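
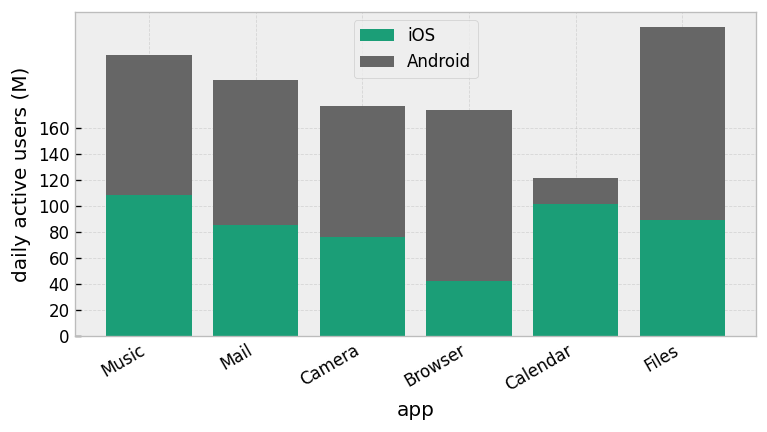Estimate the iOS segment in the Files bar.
≈ 80

iOS top ≈ 80, bottom ≈ 0; segment ≈ 80.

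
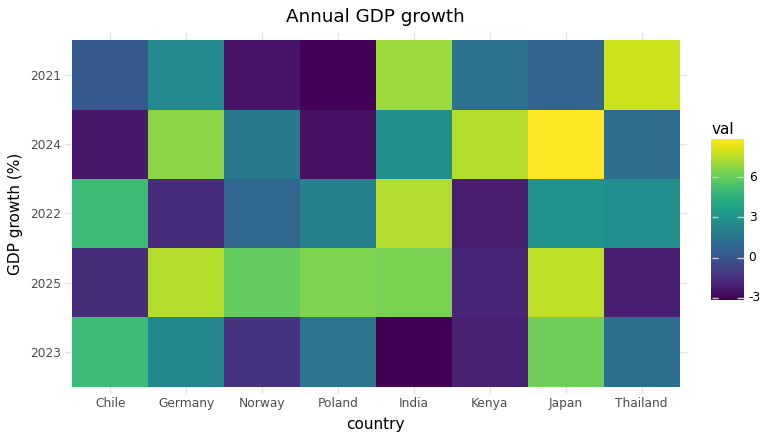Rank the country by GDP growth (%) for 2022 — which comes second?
Top 3 for 2022: India ≈ 8, Chile ≈ 6, Japan ≈ 4.

Chile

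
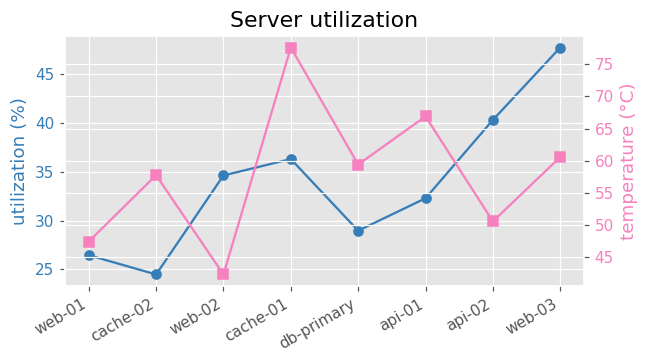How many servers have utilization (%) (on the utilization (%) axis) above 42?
Above 42: web-03.

1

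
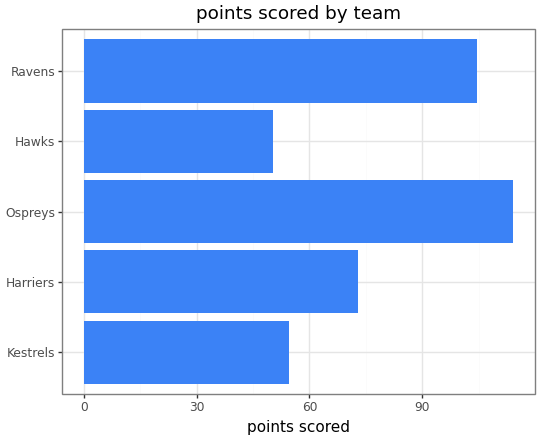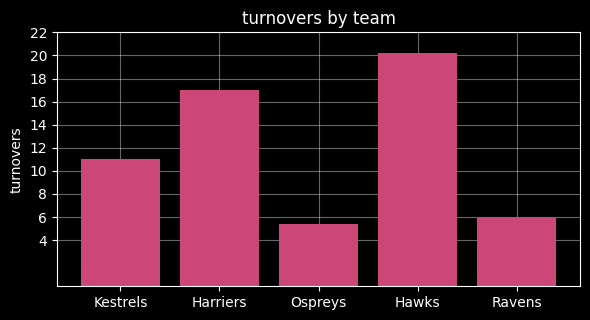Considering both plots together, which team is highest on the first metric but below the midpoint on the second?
Chart 2 median turnovers ≈ 12; below-median teams: Ospreys, Ravens. Among those, Ospreys has the highest points scored (≈ 120).

Ospreys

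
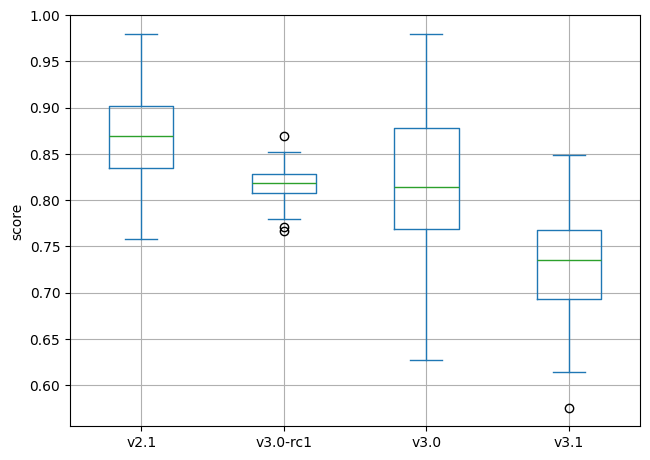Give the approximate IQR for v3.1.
Q3 ≈ 0.76, Q1 ≈ 0.70; IQR ≈ 0.06.

≈ 0.06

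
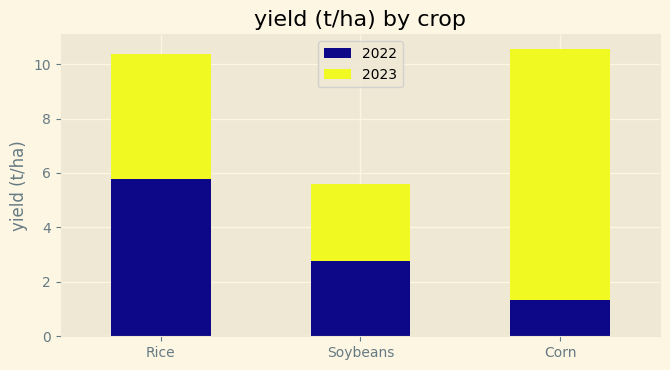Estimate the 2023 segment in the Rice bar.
≈ 4

2023 top ≈ 10, bottom ≈ 6; segment ≈ 4.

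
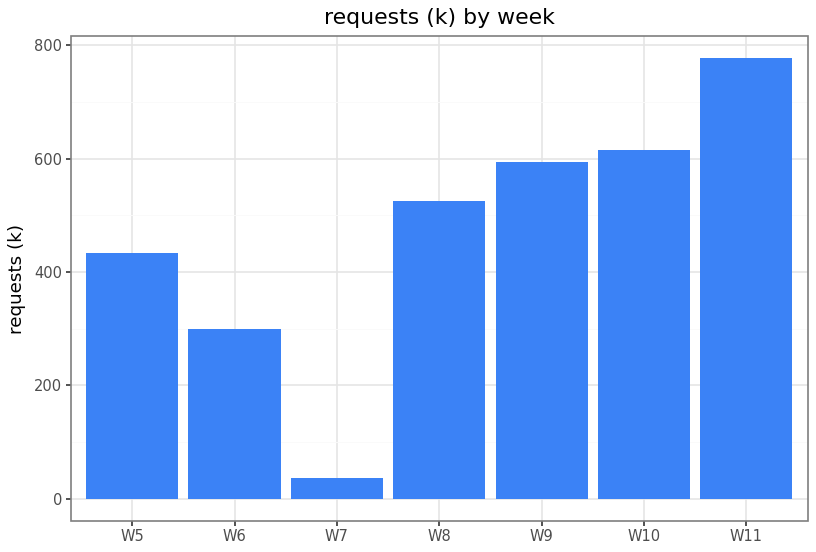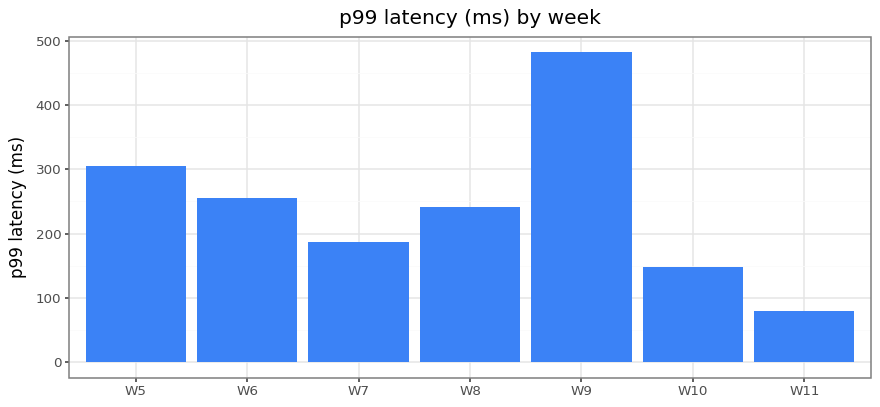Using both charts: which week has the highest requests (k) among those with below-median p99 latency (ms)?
W11

Chart 2 median p99 latency (ms) ≈ 250; below-median weeks: W7, W10, W11. Among those, W11 has the highest requests (k) (≈ 800).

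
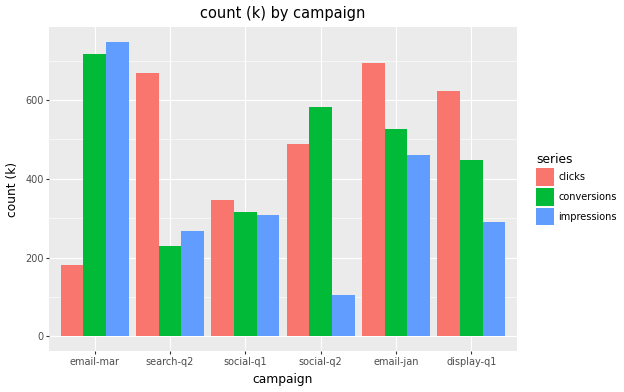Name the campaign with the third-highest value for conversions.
email-jan

Top 4 for conversions: email-mar ≈ 700, social-q2 ≈ 600, email-jan ≈ 500, display-q1 ≈ 400.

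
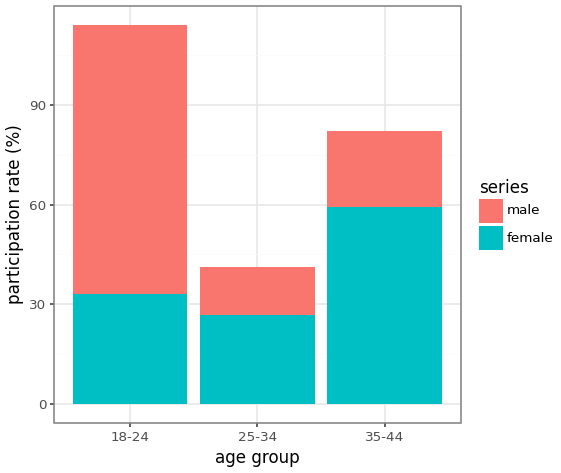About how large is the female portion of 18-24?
female top ≈ 30, bottom ≈ 0; segment ≈ 30.

≈ 30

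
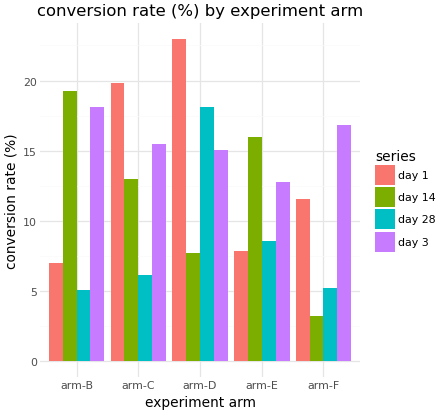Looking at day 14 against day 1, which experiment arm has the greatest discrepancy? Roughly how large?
arm-D: day 14 ≈ 8, day 1 ≈ 22 → gap ≈ 14. Next-largest (arm-B) is only ≈ 12.

arm-D, ≈ 14 %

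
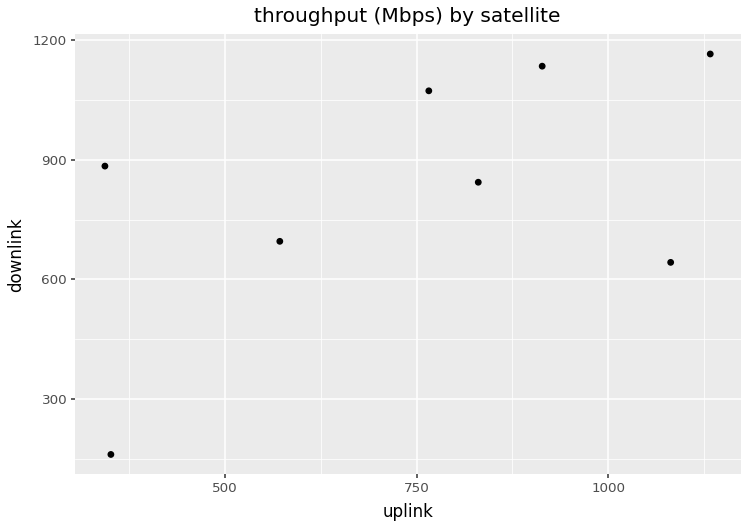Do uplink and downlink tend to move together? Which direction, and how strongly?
positive, moderate

Points are positively correlated; moderate (|r| ≈ 0.6).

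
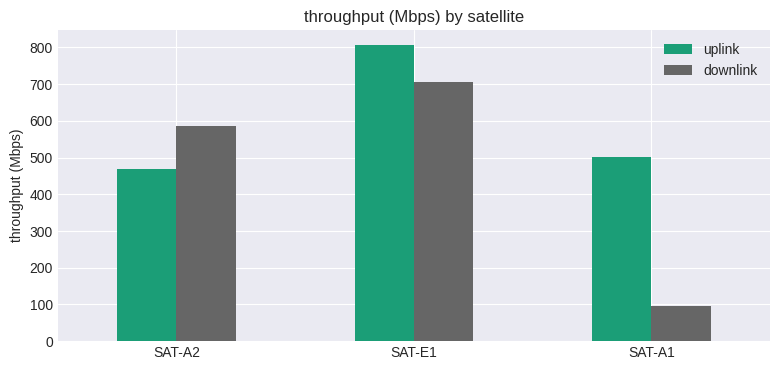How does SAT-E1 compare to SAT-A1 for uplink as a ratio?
≈ 1.6×

SAT-E1 ≈ 800, SAT-A1 ≈ 500; 800/500 ≈ 1.6.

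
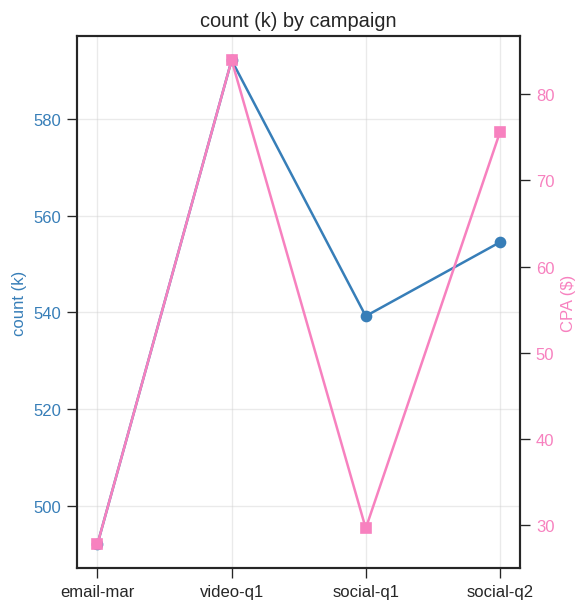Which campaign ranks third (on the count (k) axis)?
Top 4 (on the count (k) axis): video-q1 ≈ 590, social-q2 ≈ 550, social-q1 ≈ 540, email-mar ≈ 490.

social-q1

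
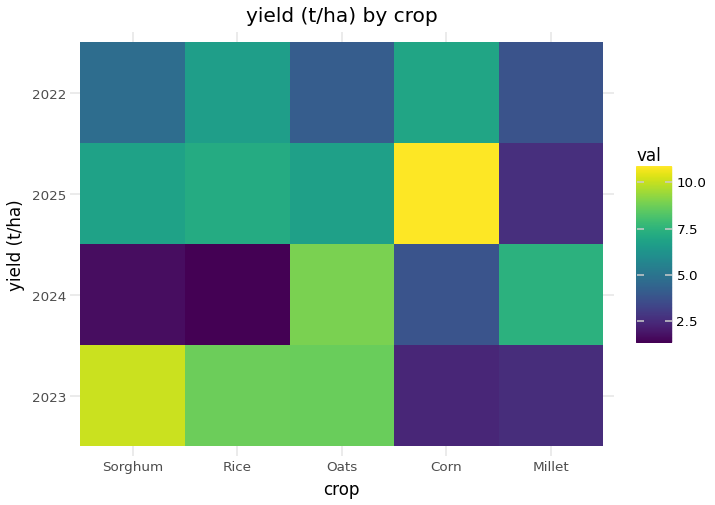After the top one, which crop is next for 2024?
Millet

Top 3 for 2024: Oats ≈ 9, Millet ≈ 7, Corn ≈ 4.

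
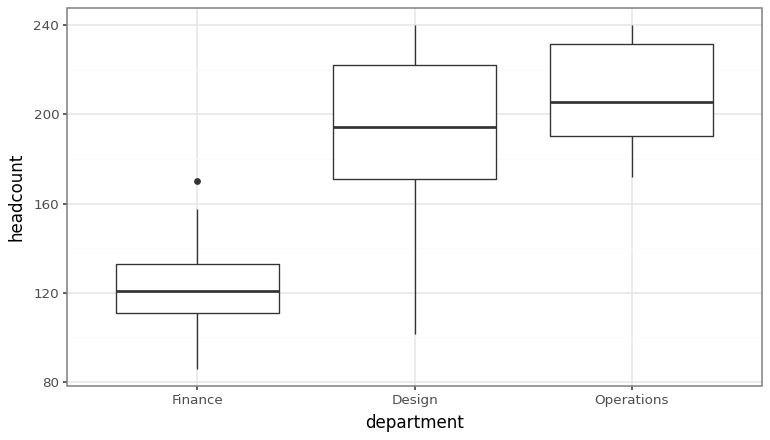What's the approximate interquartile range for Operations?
≈ 40

Q3 ≈ 230, Q1 ≈ 190; IQR ≈ 40.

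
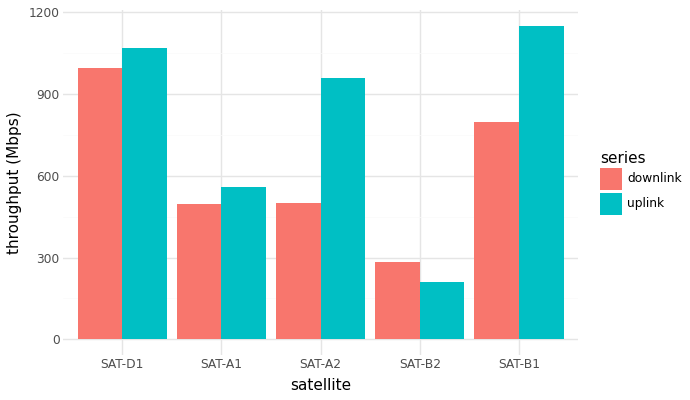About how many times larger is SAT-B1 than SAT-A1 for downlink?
SAT-B1 ≈ 800, SAT-A1 ≈ 500; 800/500 ≈ 1.6.

≈ 1.6×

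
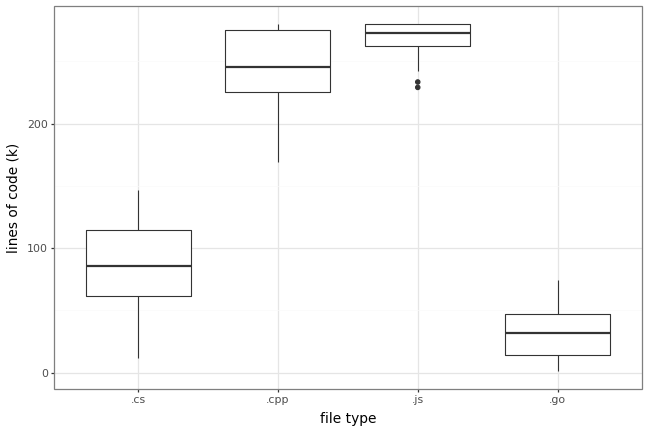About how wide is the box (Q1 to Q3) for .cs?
Q3 ≈ 120, Q1 ≈ 60; IQR ≈ 60.

≈ 60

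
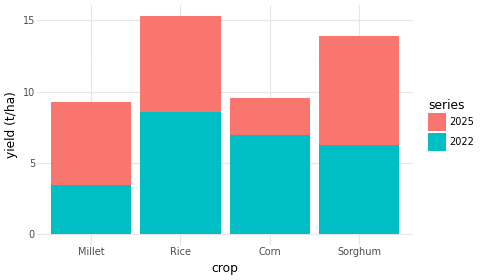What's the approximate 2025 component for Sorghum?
2025 top ≈ 14, bottom ≈ 6; segment ≈ 8.

≈ 8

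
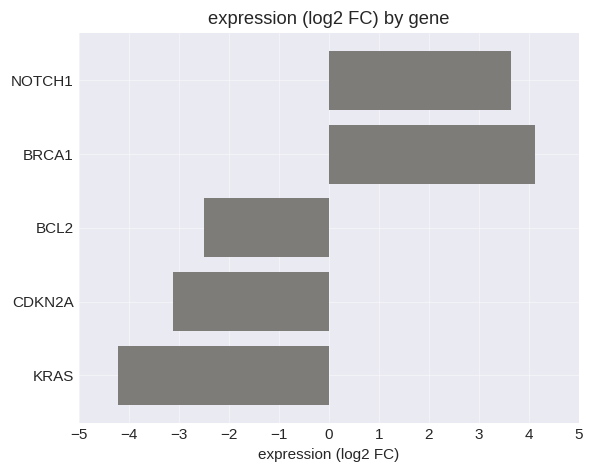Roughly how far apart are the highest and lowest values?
≈ 8

Max BRCA1 ≈ 4, min KRAS ≈ -4; range ≈ 8.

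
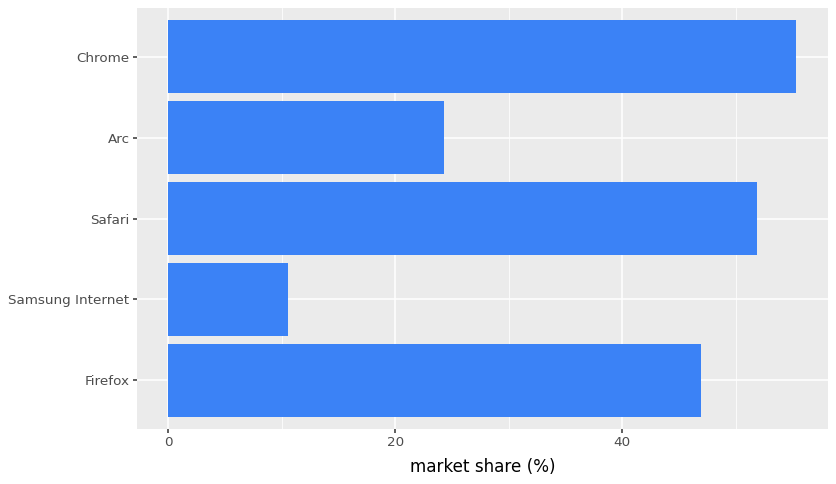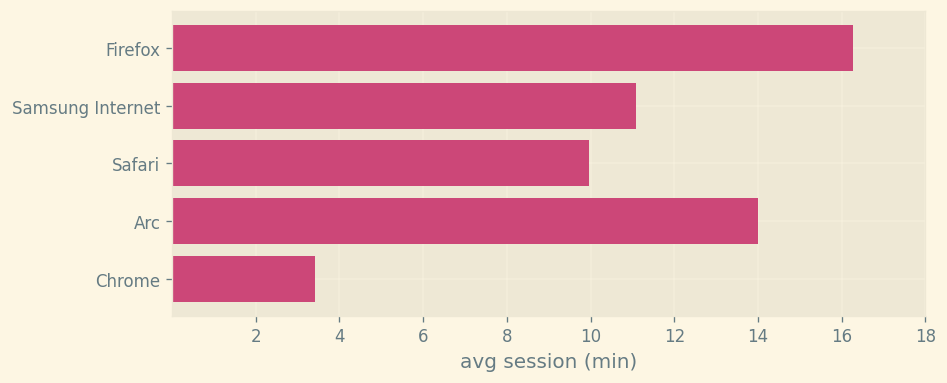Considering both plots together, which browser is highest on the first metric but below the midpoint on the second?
Chart 2 median avg session (min) ≈ 12; below-median browsers: Safari, Chrome. Among those, Chrome has the highest market share (%) (≈ 60).

Chrome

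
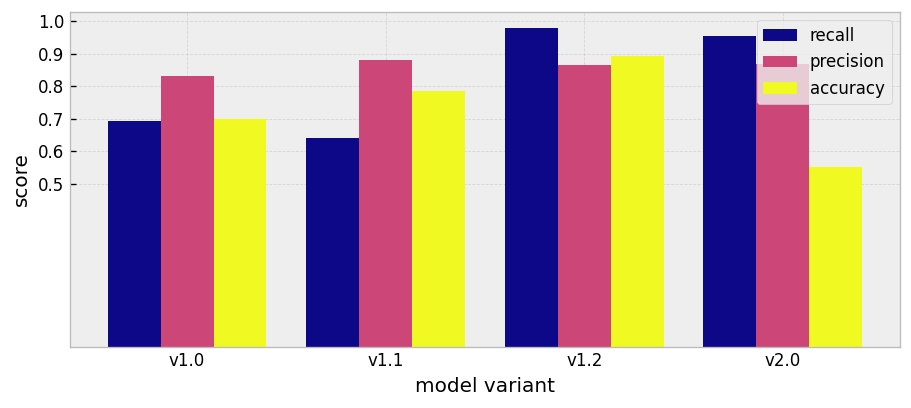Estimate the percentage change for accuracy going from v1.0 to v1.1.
v1.0 ≈ 0.7, v1.1 ≈ 0.8; (0.8 − 0.7) / 0.7 ≈ +14.3%.

≈ +14.3%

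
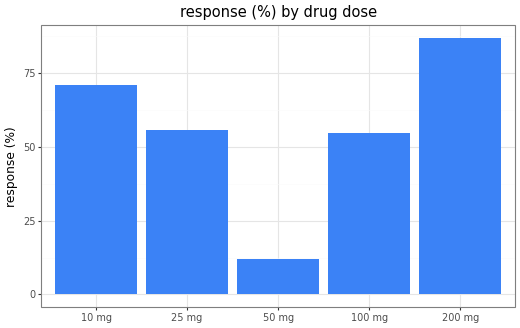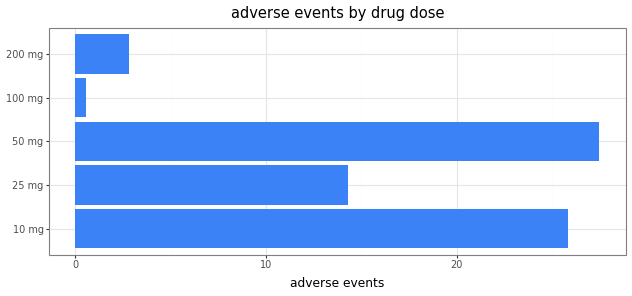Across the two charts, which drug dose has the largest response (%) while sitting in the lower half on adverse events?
200 mg

Chart 2 median adverse events ≈ 15; below-median drug doses: 100 mg, 200 mg. Among those, 200 mg has the highest response (%) (≈ 90).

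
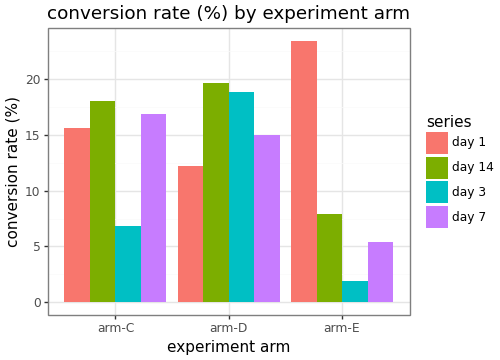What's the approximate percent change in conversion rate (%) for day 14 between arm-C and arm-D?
arm-C ≈ 18, arm-D ≈ 20; (20 − 18) / 18 ≈ +11.1%.

≈ +11.1%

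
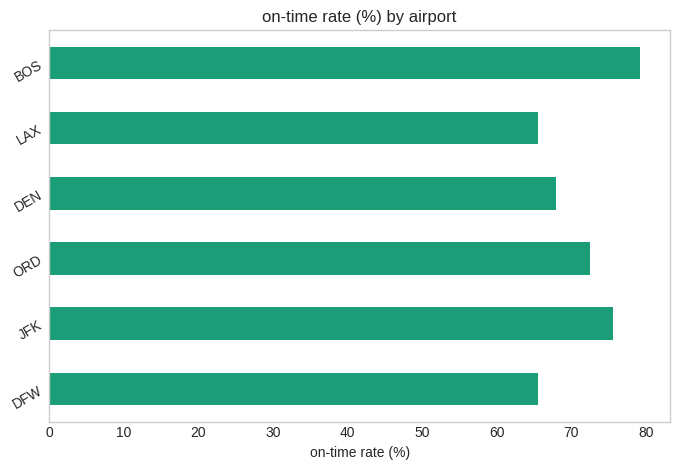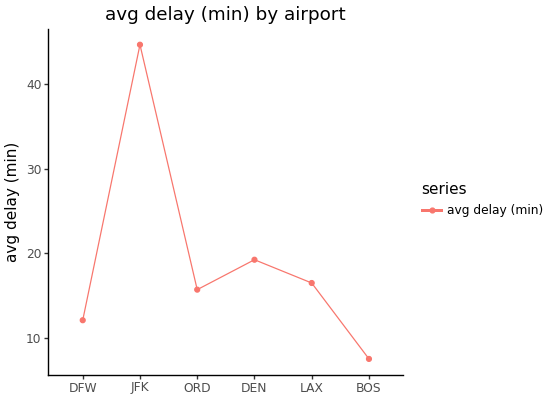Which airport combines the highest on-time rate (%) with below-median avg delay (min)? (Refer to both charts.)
BOS

Chart 2 median avg delay (min) ≈ 15; below-median airports: DFW, ORD, BOS. Among those, BOS has the highest on-time rate (%) (≈ 80).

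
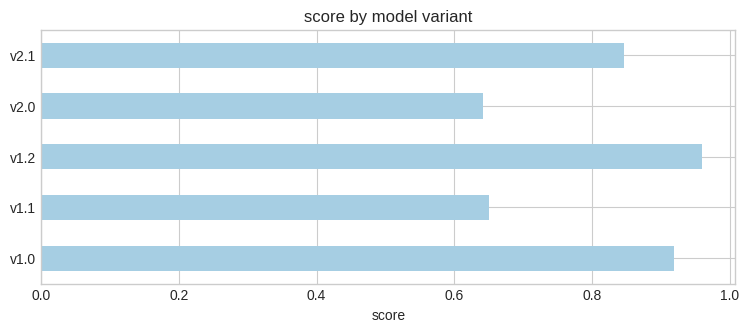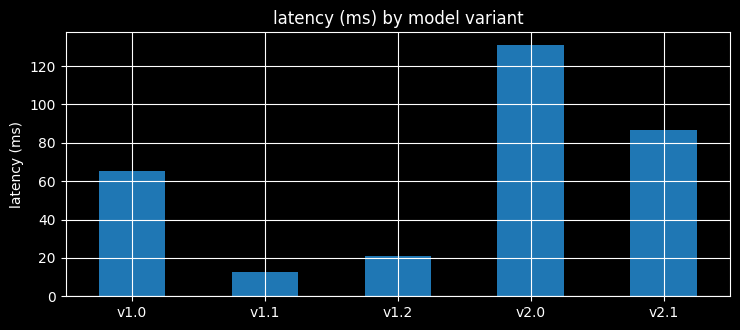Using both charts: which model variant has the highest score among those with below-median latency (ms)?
Chart 2 median latency (ms) ≈ 60; below-median model variants: v1.1, v1.2. Among those, v1.2 has the highest score (≈ 1).

v1.2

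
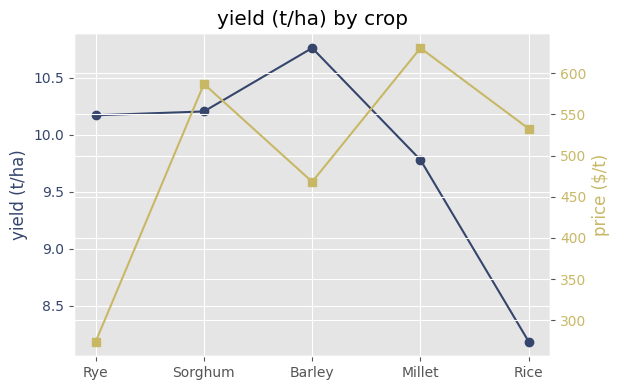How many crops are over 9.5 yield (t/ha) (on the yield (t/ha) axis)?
Above 9.5: Rye, Sorghum, Barley, Millet.

4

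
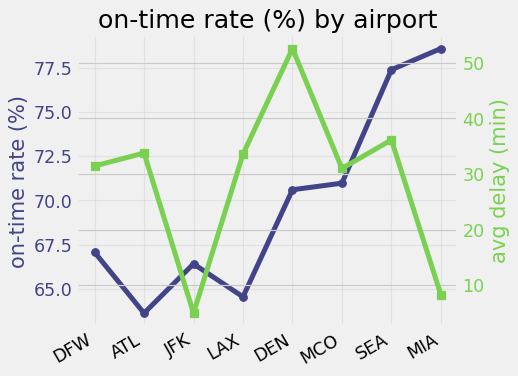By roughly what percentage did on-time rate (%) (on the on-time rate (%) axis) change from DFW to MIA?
DFW ≈ 68, MIA ≈ 78; (78 − 68) / 68 ≈ +14.7%.

≈ +14.7%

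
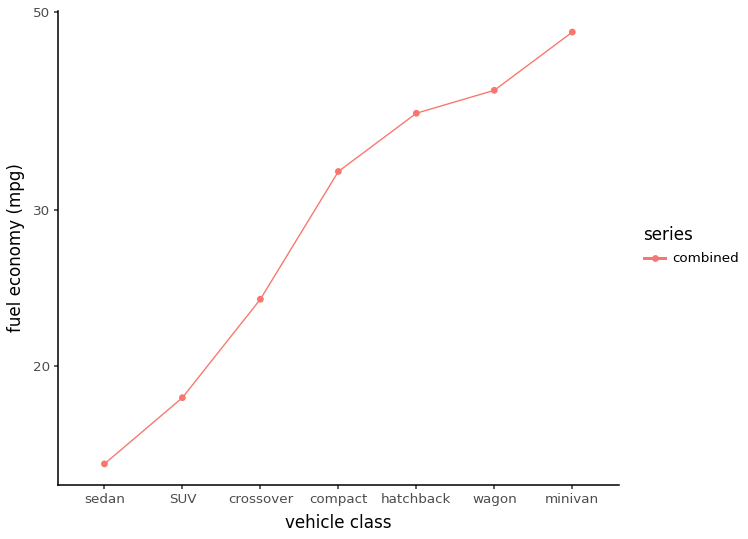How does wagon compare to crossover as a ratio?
wagon ≈ 40, crossover ≈ 25; 40/25 ≈ 1.6.

≈ 1.6×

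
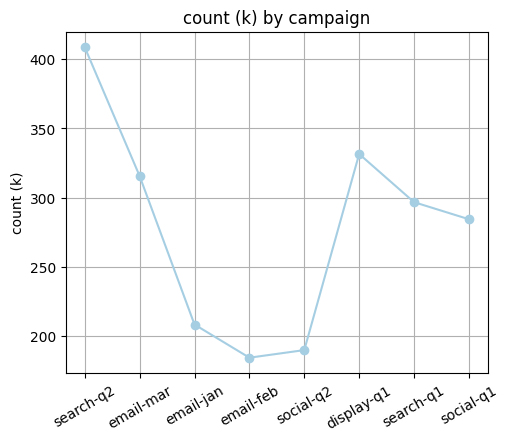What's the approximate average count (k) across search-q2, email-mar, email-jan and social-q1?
(400 + 320 + 200 + 280) / 4 ≈ 300.

≈ 300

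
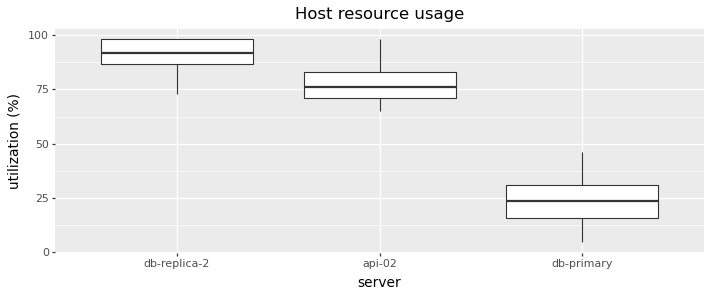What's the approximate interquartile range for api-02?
≈ 10

Q3 ≈ 80, Q1 ≈ 70; IQR ≈ 10.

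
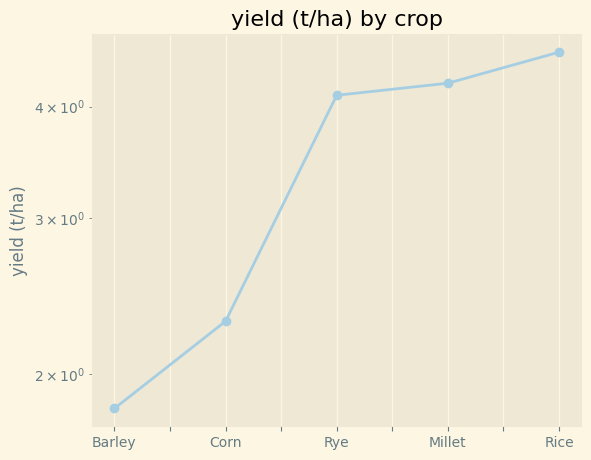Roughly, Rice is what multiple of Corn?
Rice ≈ 4.5, Corn ≈ 2.5; 4.5/2.5 ≈ 1.8.

≈ 1.8×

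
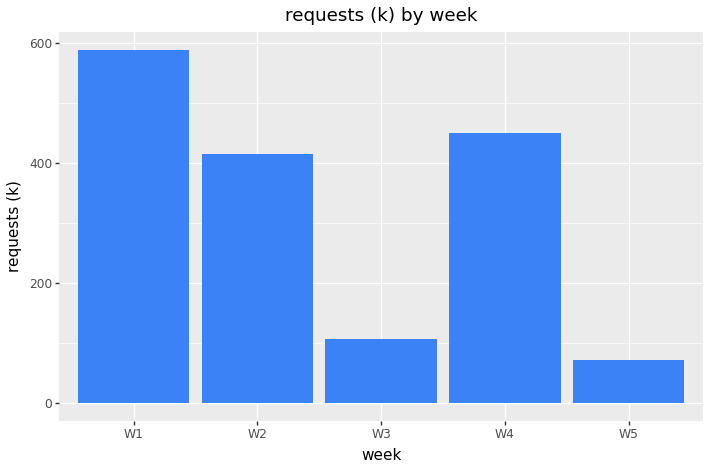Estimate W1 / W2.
W1 ≈ 600, W2 ≈ 400; 600/400 ≈ 1.5.

≈ 1.5×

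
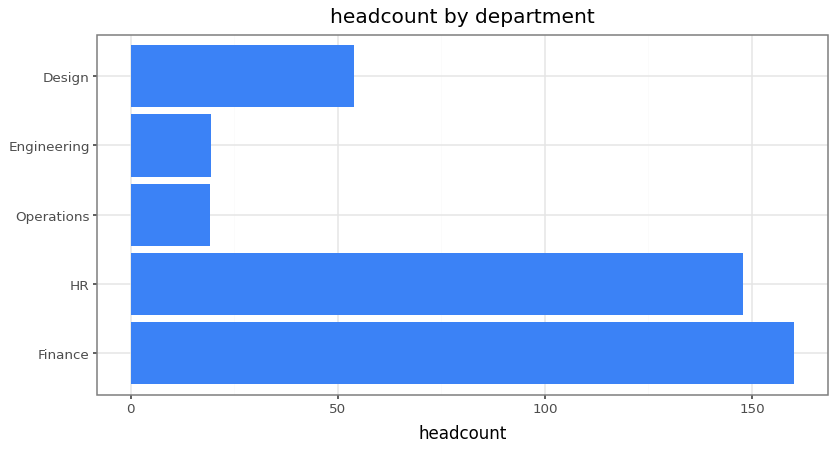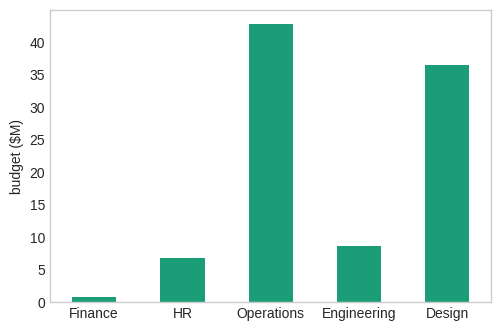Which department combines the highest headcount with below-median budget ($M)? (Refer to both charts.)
Finance

Chart 2 median budget ($M) ≈ 10; below-median departments: Finance, HR. Among those, Finance has the highest headcount (≈ 160).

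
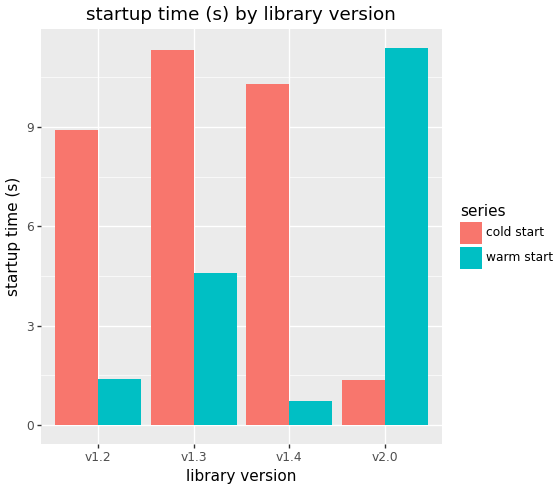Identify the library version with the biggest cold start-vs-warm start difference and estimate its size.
v2.0: cold start ≈ 1, warm start ≈ 11 → gap ≈ 10. Next-largest (v1.4) is only ≈ 9.

v2.0, ≈ 10 s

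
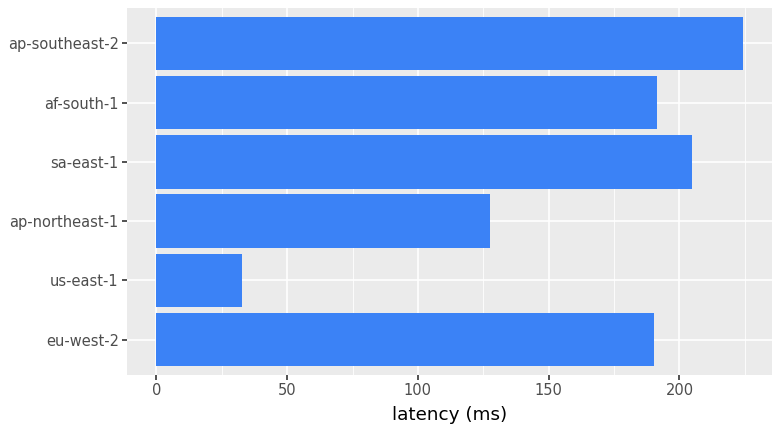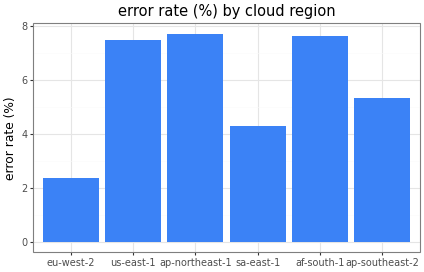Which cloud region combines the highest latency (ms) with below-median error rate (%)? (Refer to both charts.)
ap-southeast-2

Chart 2 median error rate (%) ≈ 6; below-median cloud regions: eu-west-2, sa-east-1, ap-southeast-2. Among those, ap-southeast-2 has the highest latency (ms) (≈ 225).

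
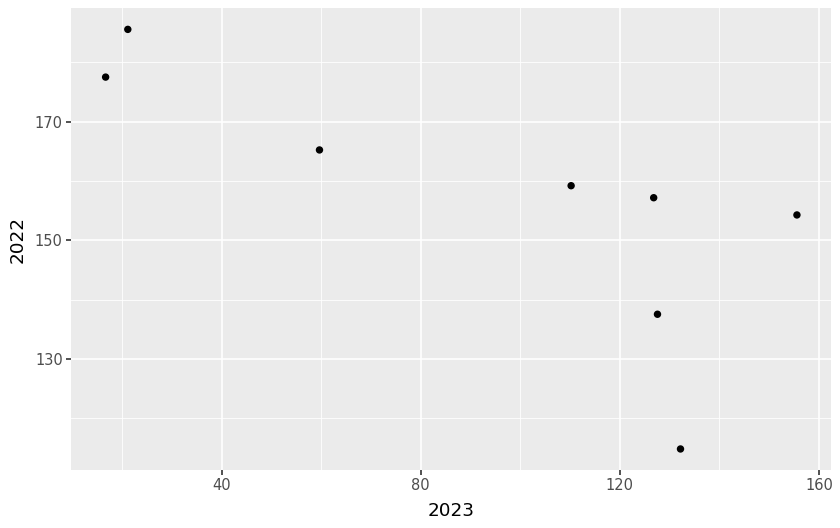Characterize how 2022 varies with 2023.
Points are negatively correlated; strong (|r| ≈ 0.8).

negative, strong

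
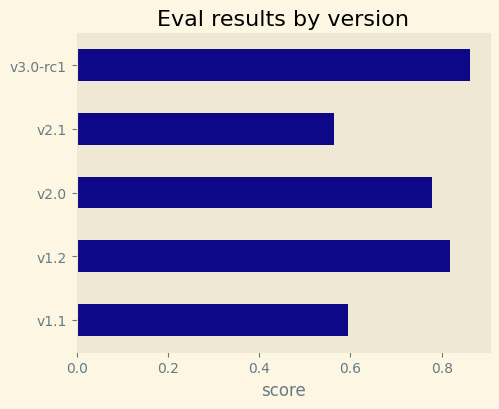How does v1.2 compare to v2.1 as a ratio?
≈ 1.33×

v1.2 ≈ 0.8, v2.1 ≈ 0.6; 0.8/0.6 ≈ 1.33.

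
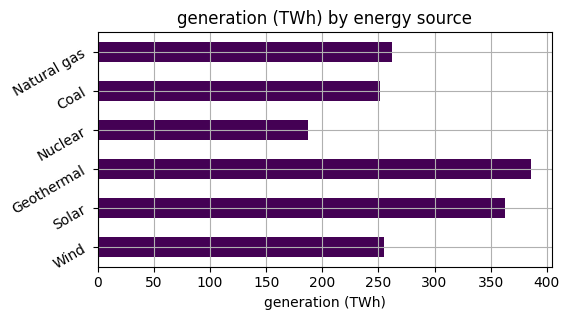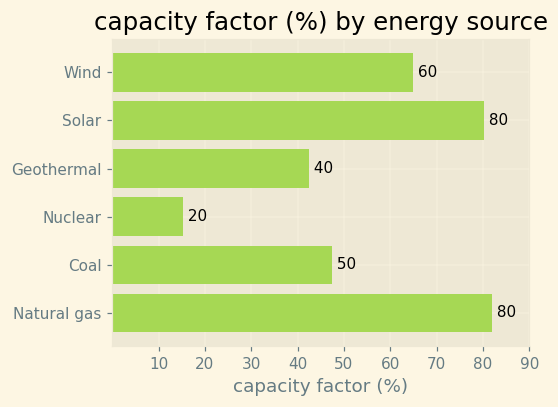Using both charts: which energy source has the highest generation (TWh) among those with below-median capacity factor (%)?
Chart 2 median capacity factor (%) ≈ 60; below-median energy sources: Geothermal, Nuclear, Coal. Among those, Geothermal has the highest generation (TWh) (≈ 400).

Geothermal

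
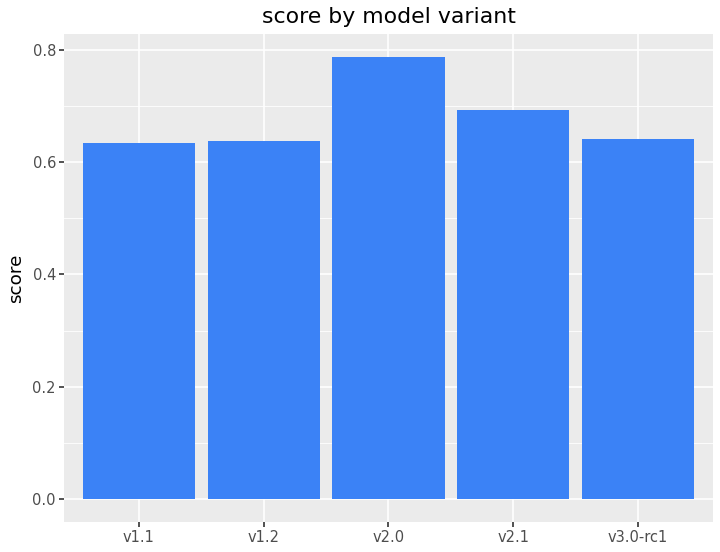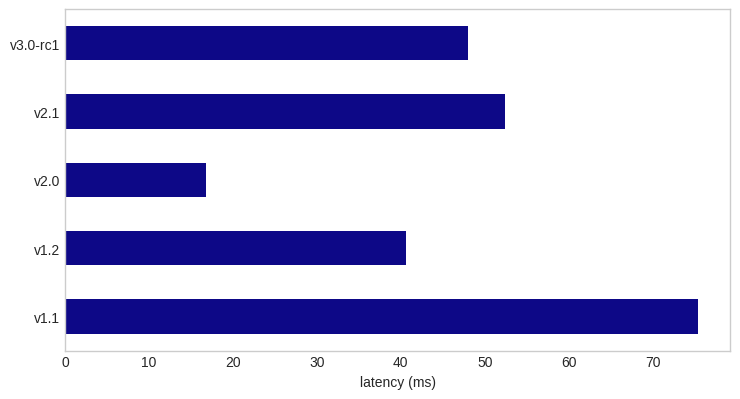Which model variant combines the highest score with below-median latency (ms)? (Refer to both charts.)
v2.0

Chart 2 median latency (ms) ≈ 50; below-median model variants: v1.2, v2.0. Among those, v2.0 has the highest score (≈ 0.8).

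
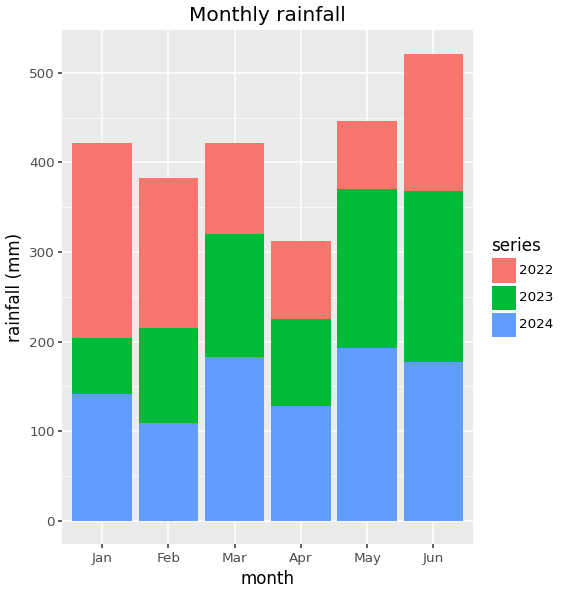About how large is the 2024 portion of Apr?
2024 top ≈ 150, bottom ≈ 0; segment ≈ 150.

≈ 150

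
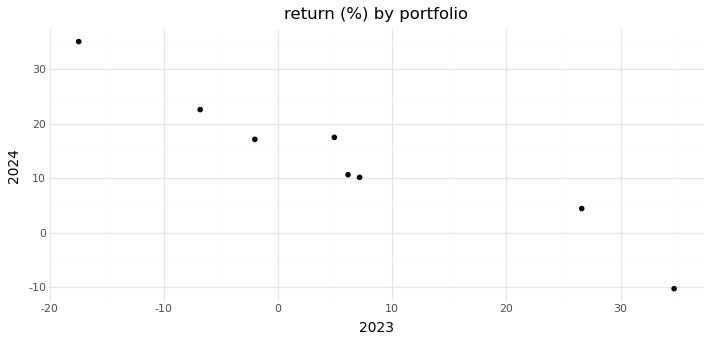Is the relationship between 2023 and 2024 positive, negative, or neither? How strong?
negative, strong

Points are negatively correlated; strong (|r| ≈ 1.0).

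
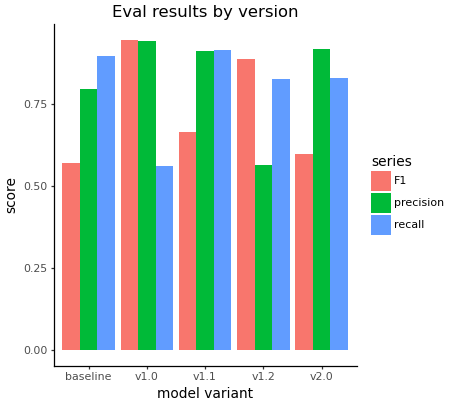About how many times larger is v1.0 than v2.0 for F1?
v1.0 ≈ 0.9, v2.0 ≈ 0.6; 0.9/0.6 ≈ 1.5.

≈ 1.5×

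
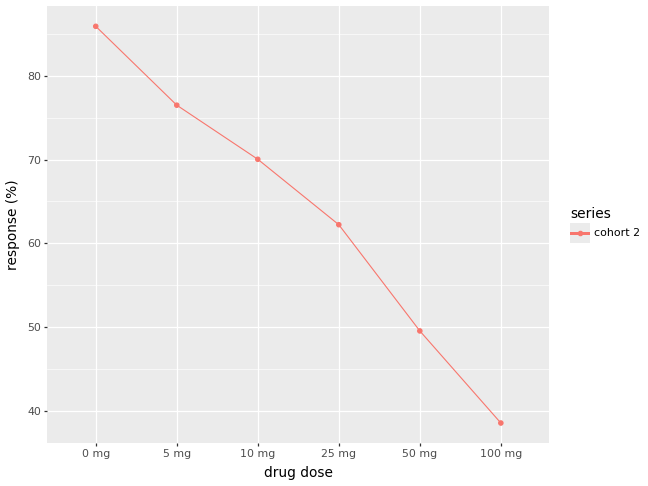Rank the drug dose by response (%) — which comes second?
Top 3: 0 mg ≈ 85, 5 mg ≈ 75, 10 mg ≈ 70.

5 mg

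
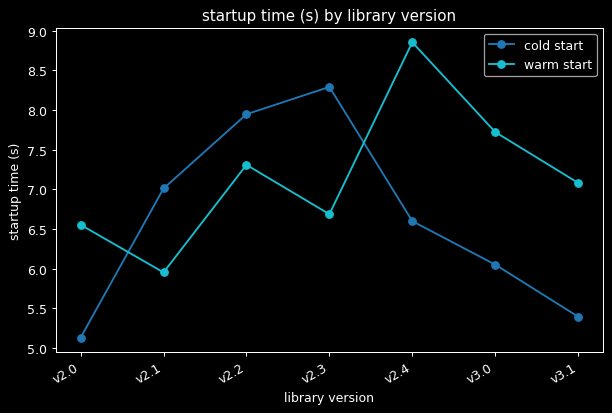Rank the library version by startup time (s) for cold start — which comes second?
v2.2

Top 3 for cold start: v2.3 ≈ 8.5, v2.2 ≈ 8.0, v2.1 ≈ 7.0.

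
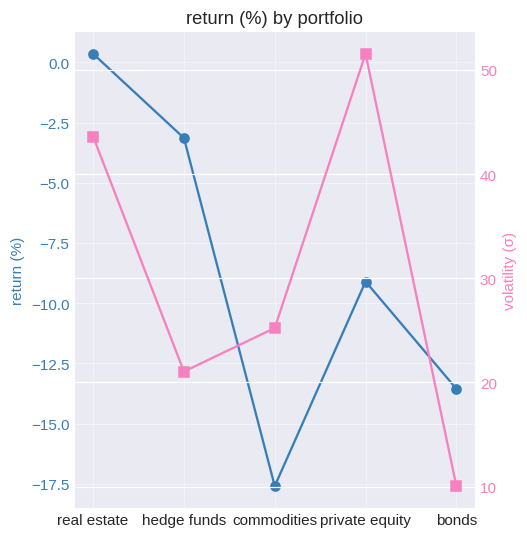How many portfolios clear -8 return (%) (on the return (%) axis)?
2

Above -8: real estate, hedge funds.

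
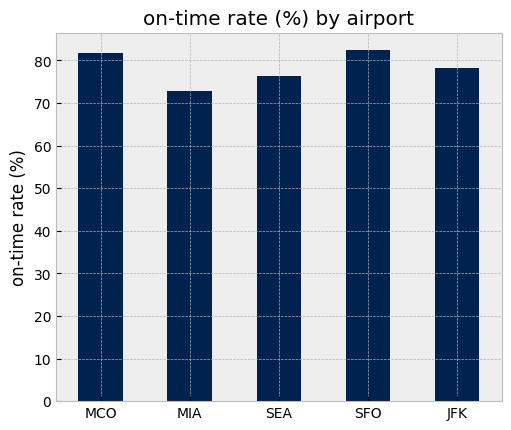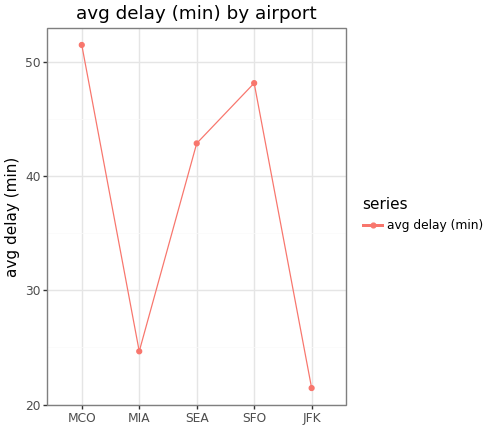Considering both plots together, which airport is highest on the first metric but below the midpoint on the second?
JFK

Chart 2 median avg delay (min) ≈ 45; below-median airports: MIA, JFK. Among those, JFK has the highest on-time rate (%) (≈ 80).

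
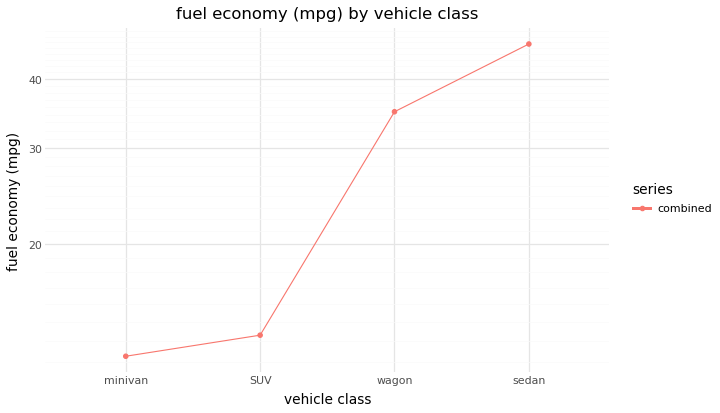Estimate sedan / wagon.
sedan ≈ 45, wagon ≈ 35; 45/35 ≈ 1.29.

≈ 1.29×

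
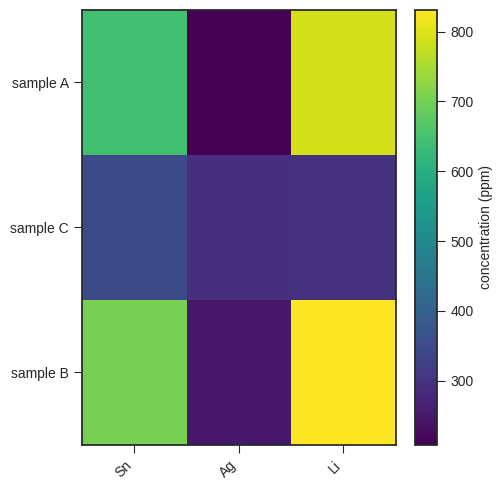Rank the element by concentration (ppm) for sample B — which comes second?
Sn

Top 3 for sample B: Li ≈ 800, Sn ≈ 700, Ag ≈ 200.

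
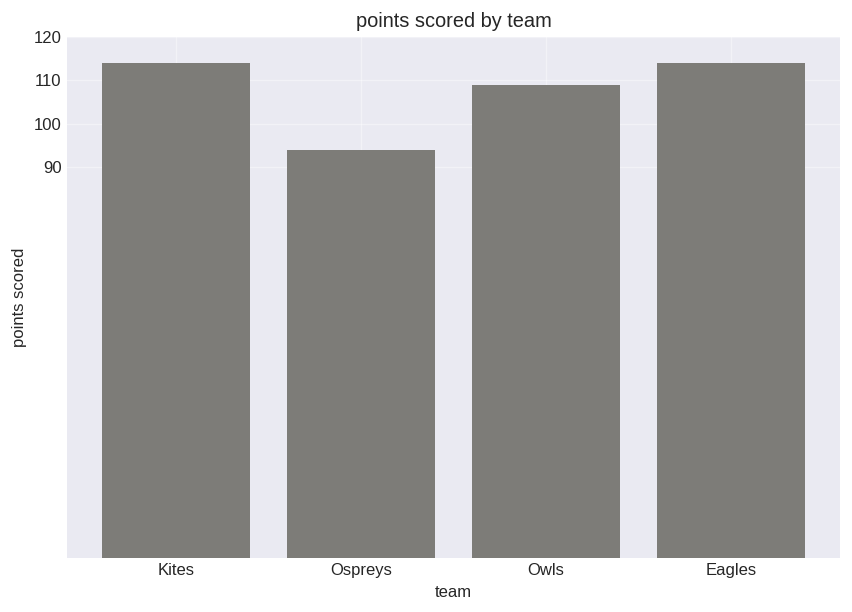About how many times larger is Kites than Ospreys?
Kites ≈ 110, Ospreys ≈ 90; 110/90 ≈ 1.22.

≈ 1.22×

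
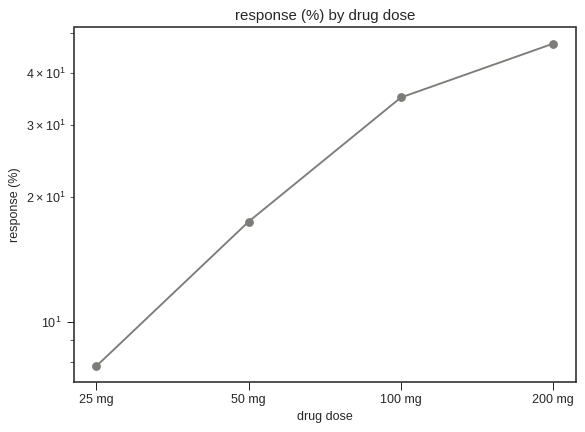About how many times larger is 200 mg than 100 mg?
200 mg ≈ 45, 100 mg ≈ 35; 45/35 ≈ 1.29.

≈ 1.29×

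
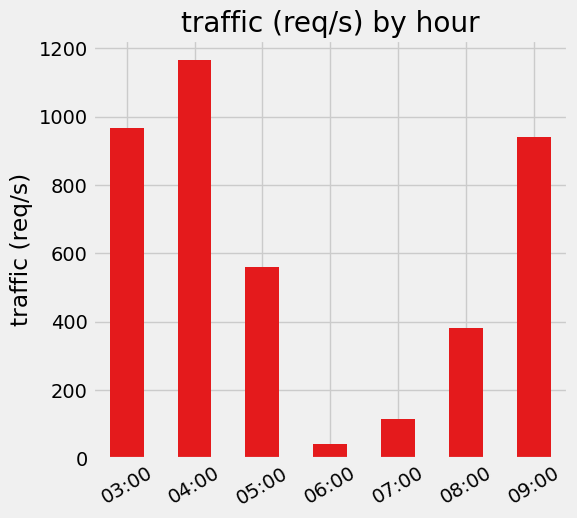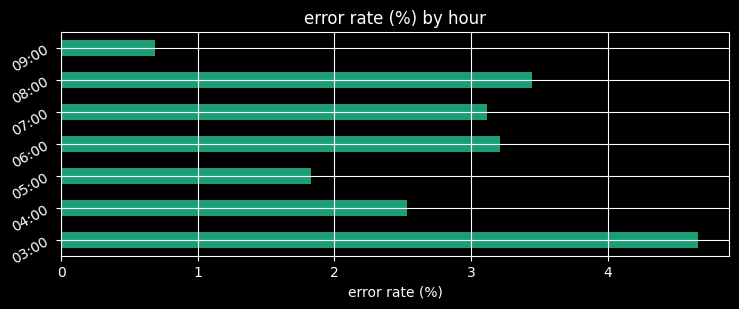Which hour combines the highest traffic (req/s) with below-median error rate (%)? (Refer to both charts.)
04:00

Chart 2 median error rate (%) ≈ 3; below-median hours: 04:00, 05:00, 09:00. Among those, 04:00 has the highest traffic (req/s) (≈ 1200).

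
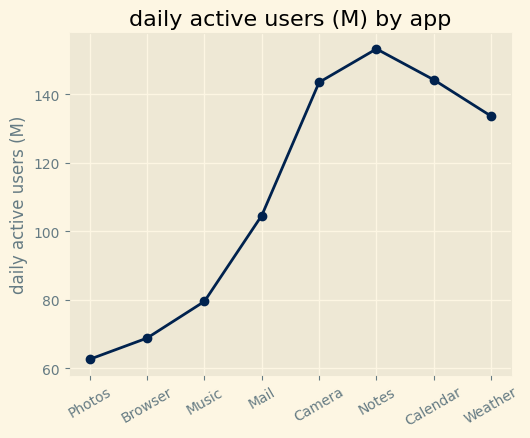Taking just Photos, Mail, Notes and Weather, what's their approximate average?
(60 + 100 + 150 + 130) / 4 ≈ 110.

≈ 110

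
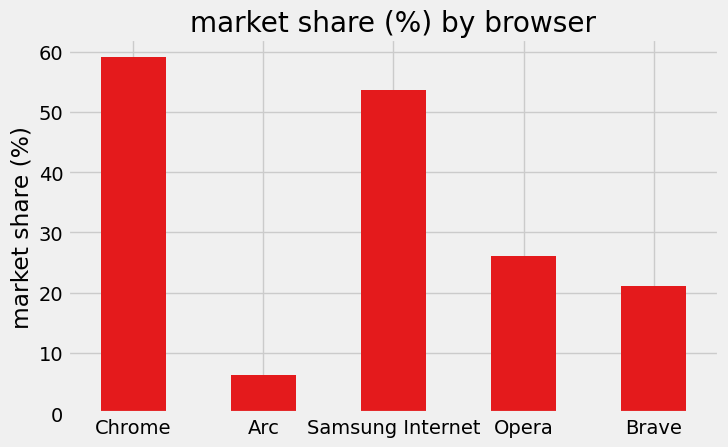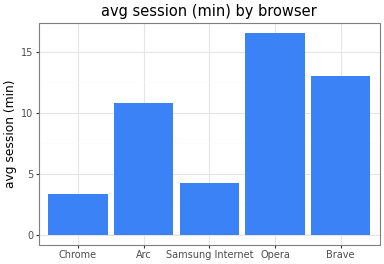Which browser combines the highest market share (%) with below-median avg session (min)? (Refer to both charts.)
Chrome

Chart 2 median avg session (min) ≈ 10; below-median browsers: Chrome, Samsung Internet. Among those, Chrome has the highest market share (%) (≈ 60).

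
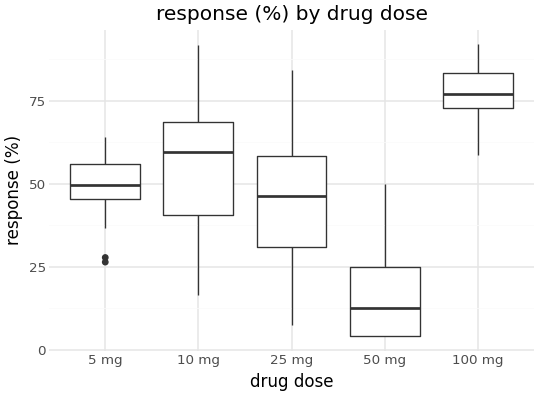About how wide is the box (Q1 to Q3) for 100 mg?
Q3 ≈ 80, Q1 ≈ 70; IQR ≈ 10.

≈ 10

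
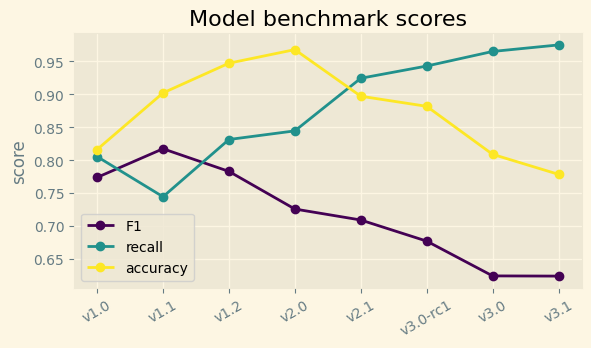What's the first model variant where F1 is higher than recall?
v1.1

v1.0: F1 ≈ 0.75 vs recall ≈ 0.80 (not yet); v1.1: F1 ≈ 0.80 vs recall ≈ 0.75 (first crossover).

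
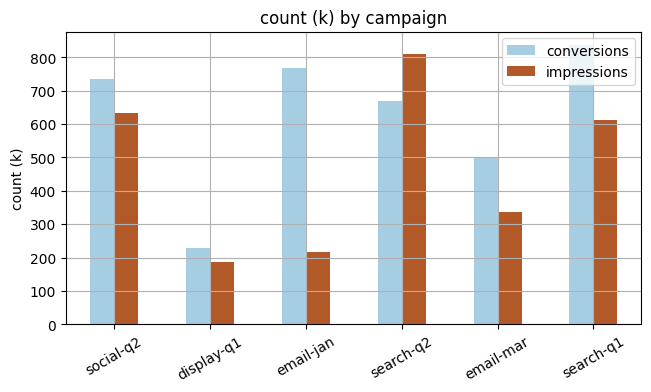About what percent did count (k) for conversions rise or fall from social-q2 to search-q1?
≈ +14.3%

social-q2 ≈ 700, search-q1 ≈ 800; (800 − 700) / 700 ≈ +14.3%.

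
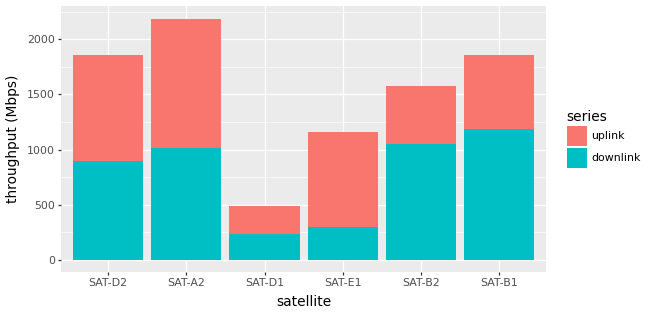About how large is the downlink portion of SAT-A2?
downlink top ≈ 1000, bottom ≈ 0; segment ≈ 1000.

≈ 1000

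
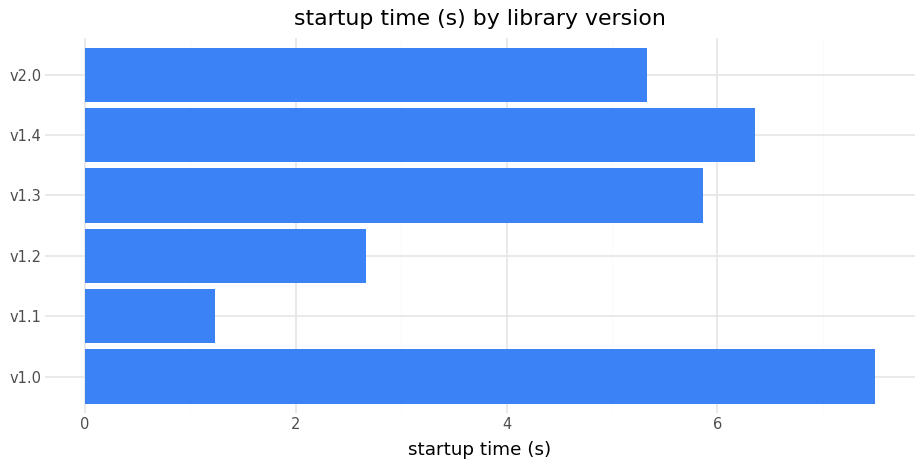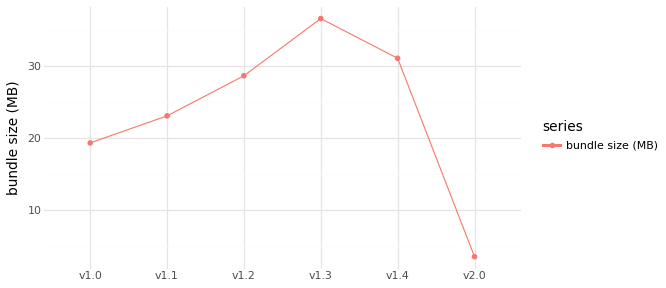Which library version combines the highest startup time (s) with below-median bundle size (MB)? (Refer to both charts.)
Chart 2 median bundle size (MB) ≈ 25; below-median library versions: v1.0, v1.1, v2.0. Among those, v1.0 has the highest startup time (s) (≈ 7).

v1.0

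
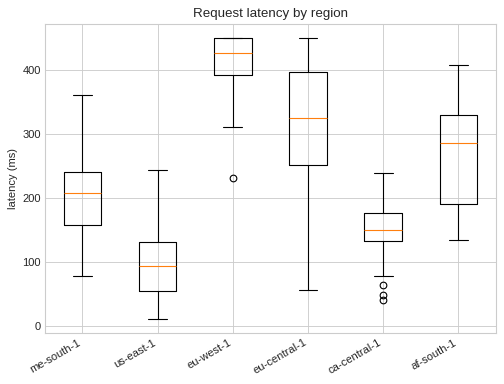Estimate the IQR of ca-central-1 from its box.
≈ 50

Q3 ≈ 200, Q1 ≈ 150; IQR ≈ 50.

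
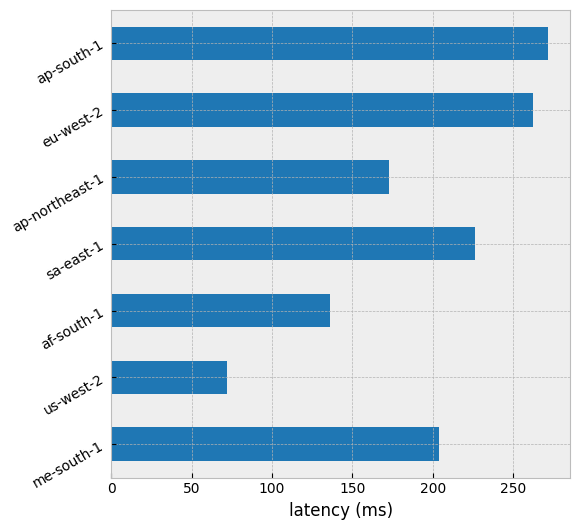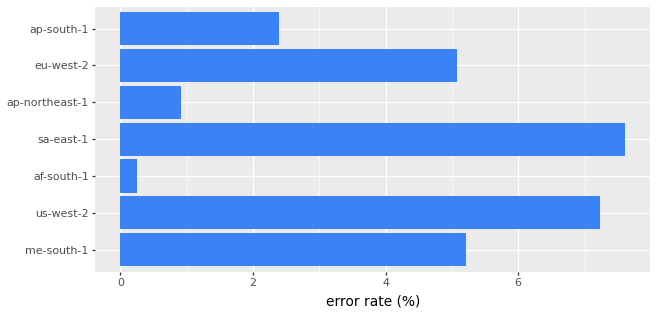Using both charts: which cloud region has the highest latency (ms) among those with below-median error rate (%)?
ap-south-1

Chart 2 median error rate (%) ≈ 5; below-median cloud regions: af-south-1, ap-northeast-1, ap-south-1. Among those, ap-south-1 has the highest latency (ms) (≈ 275).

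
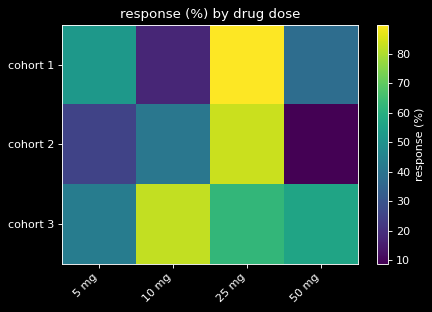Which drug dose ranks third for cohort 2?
Top 4 for cohort 2: 25 mg ≈ 80, 10 mg ≈ 40, 5 mg ≈ 30, 50 mg ≈ 10.

5 mg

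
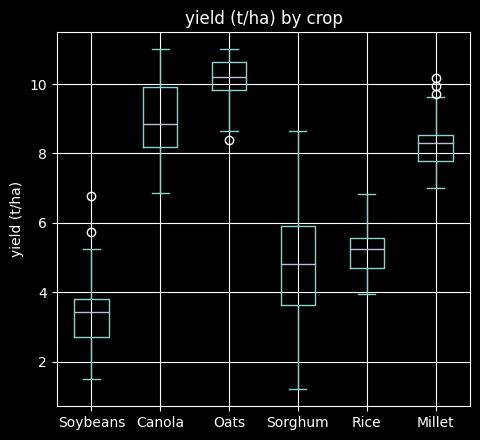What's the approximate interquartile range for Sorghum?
Q3 ≈ 6, Q1 ≈ 4; IQR ≈ 2.

≈ 2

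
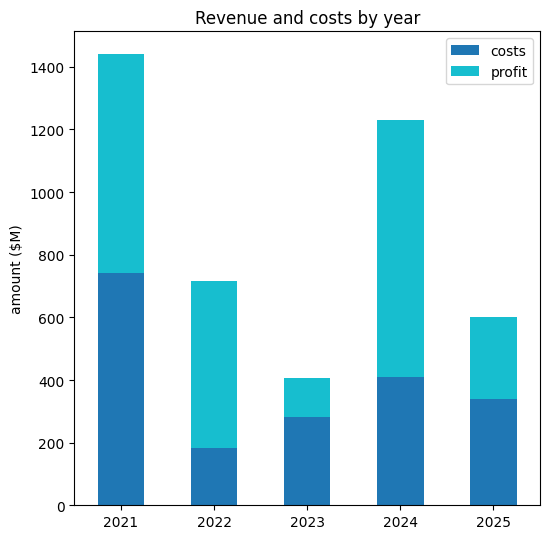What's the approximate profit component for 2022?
≈ 600

profit top ≈ 800, bottom ≈ 200; segment ≈ 600.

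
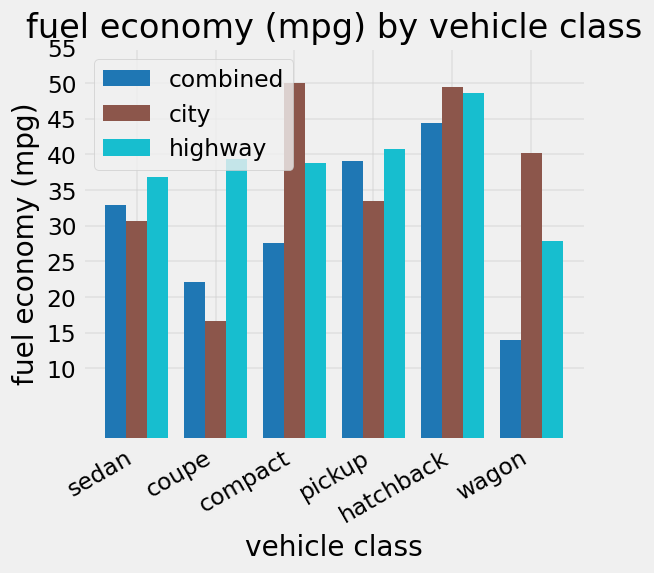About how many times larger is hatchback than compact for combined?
hatchback ≈ 45, compact ≈ 30; 45/30 ≈ 1.5.

≈ 1.5×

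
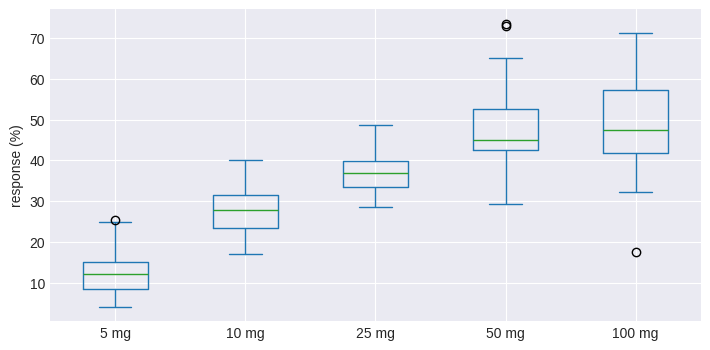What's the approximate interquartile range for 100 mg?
Q3 ≈ 55, Q1 ≈ 40; IQR ≈ 15.

≈ 15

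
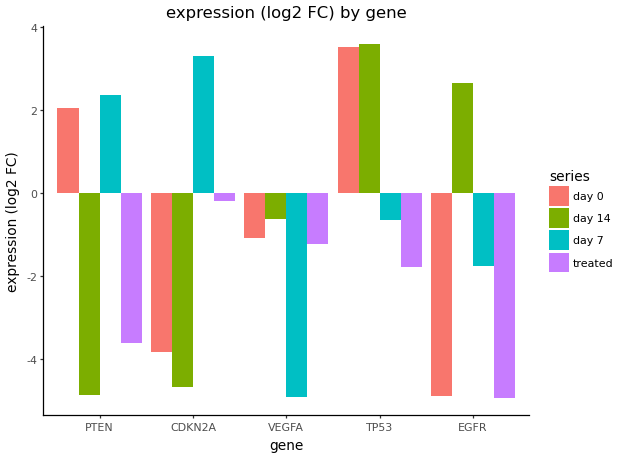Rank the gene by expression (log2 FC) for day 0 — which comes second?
Top 3 for day 0: TP53 ≈ 4, PTEN ≈ 2, VEGFA ≈ -1.

PTEN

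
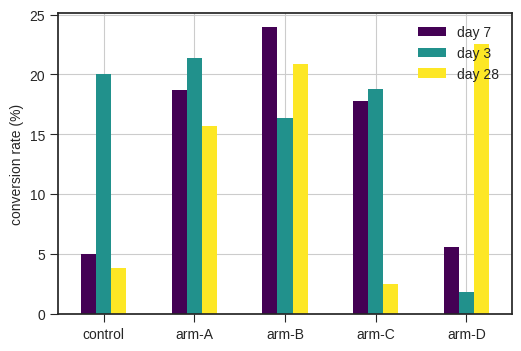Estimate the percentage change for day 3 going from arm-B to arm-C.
≈ +12.5%

arm-B ≈ 16, arm-C ≈ 18; (18 − 16) / 16 ≈ +12.5%.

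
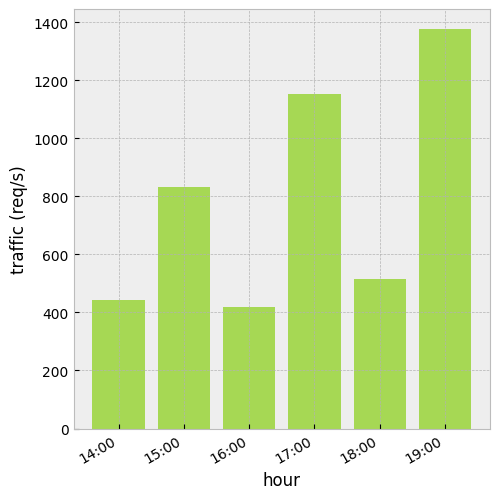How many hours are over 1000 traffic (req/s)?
Above 1000: 17:00, 19:00.

2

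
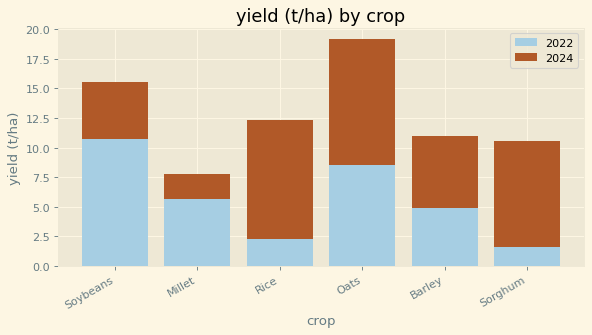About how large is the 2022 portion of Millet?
2022 top ≈ 6, bottom ≈ 0; segment ≈ 6.

≈ 6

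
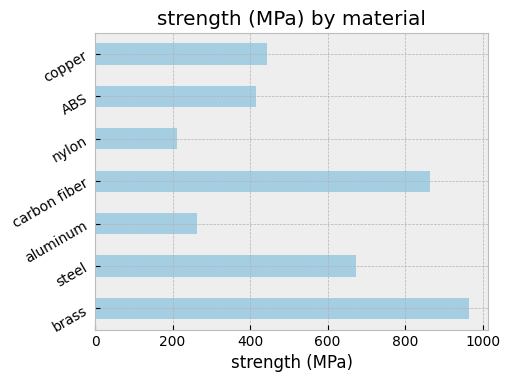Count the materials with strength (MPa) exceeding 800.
2

Above 800: brass, carbon fiber.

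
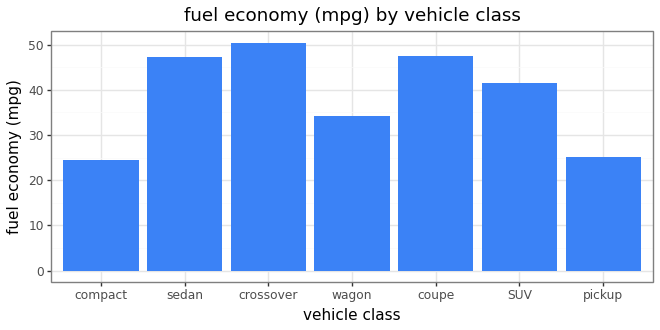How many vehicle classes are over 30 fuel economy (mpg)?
5

Above 30: sedan, crossover, wagon, coupe, SUV.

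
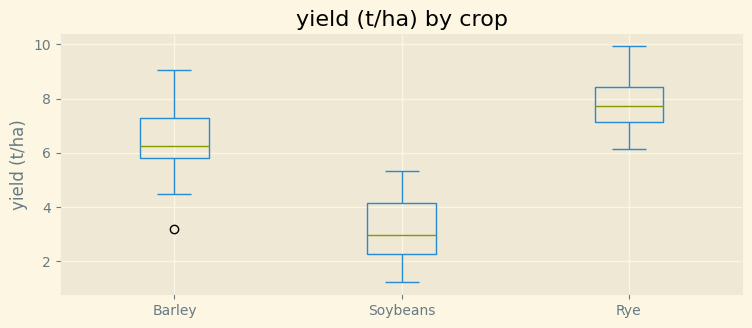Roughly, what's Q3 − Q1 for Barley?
≈ 1.5

Q3 ≈ 7.5, Q1 ≈ 6.0; IQR ≈ 1.5.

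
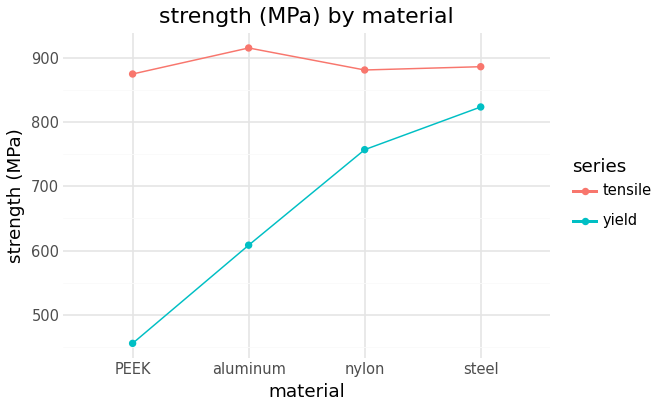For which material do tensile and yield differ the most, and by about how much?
PEEK, ≈ 450 MPa

PEEK: tensile ≈ 900, yield ≈ 450 → gap ≈ 450. Next-largest (aluminum) is only ≈ 300.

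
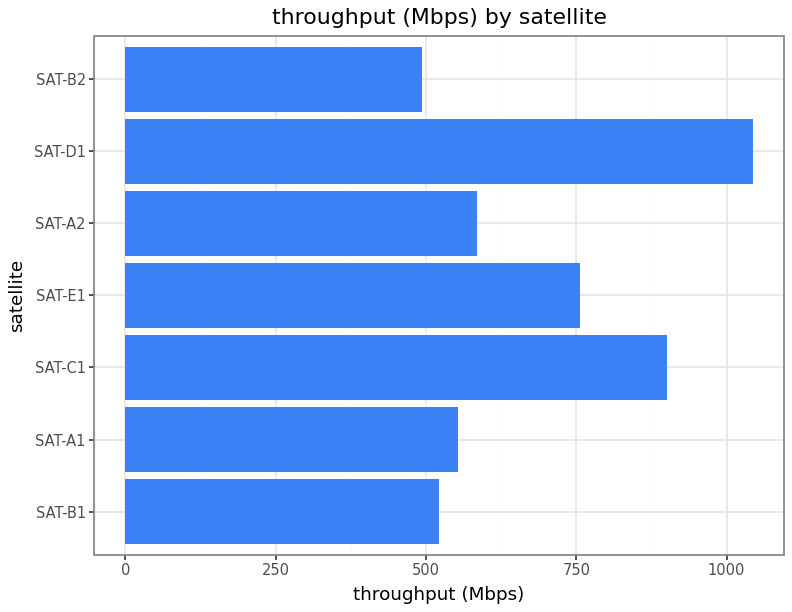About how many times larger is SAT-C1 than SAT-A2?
≈ 1.5×

SAT-C1 ≈ 900, SAT-A2 ≈ 600; 900/600 ≈ 1.5.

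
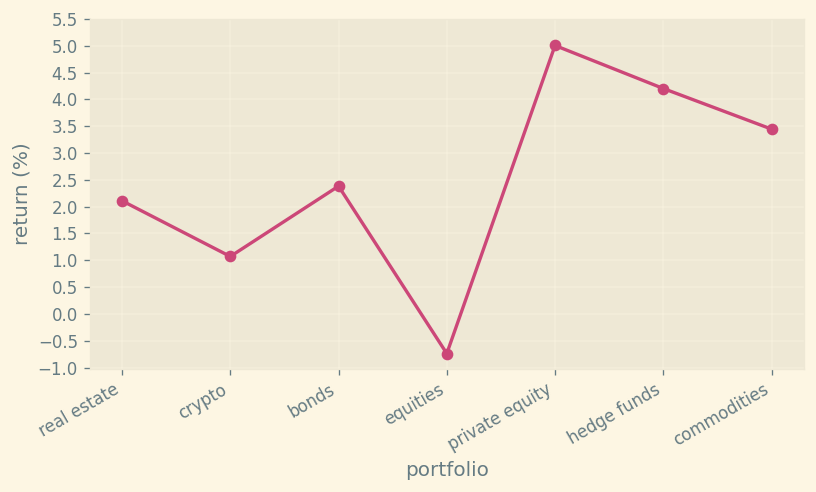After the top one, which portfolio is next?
hedge funds

Top 3: private equity ≈ 5.0, hedge funds ≈ 4.0, commodities ≈ 3.5.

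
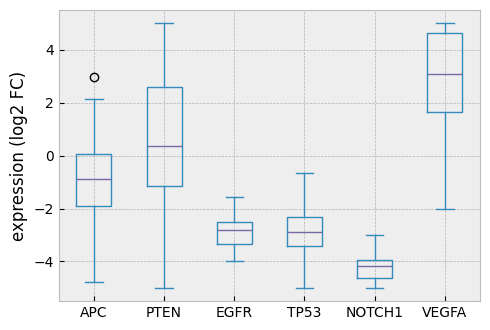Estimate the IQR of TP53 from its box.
≈ 1

Q3 ≈ -2, Q1 ≈ -3; IQR ≈ 1.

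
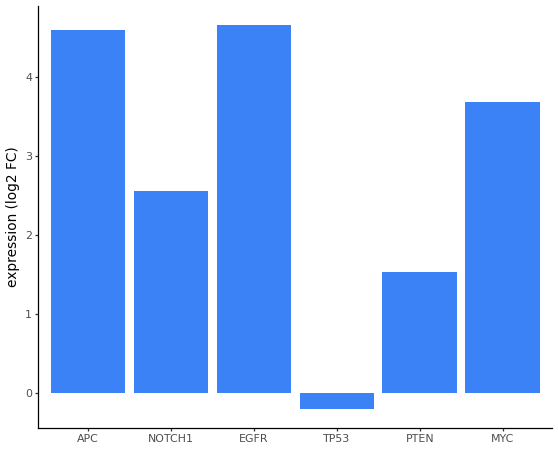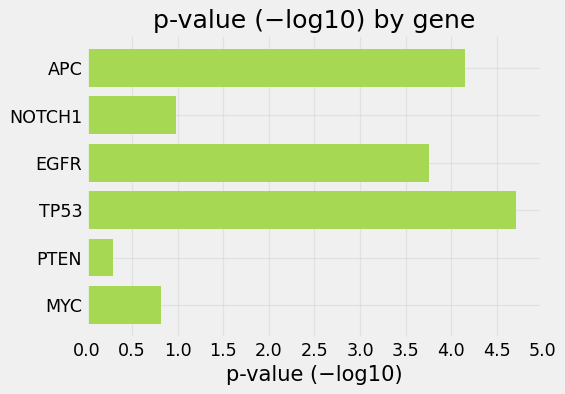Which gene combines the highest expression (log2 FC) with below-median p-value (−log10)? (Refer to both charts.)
MYC

Chart 2 median p-value (−log10) ≈ 2.5; below-median genes: NOTCH1, PTEN, MYC. Among those, MYC has the highest expression (log2 FC) (≈ 3.5).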